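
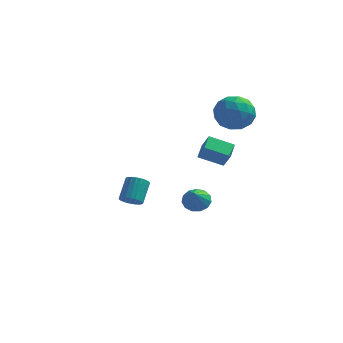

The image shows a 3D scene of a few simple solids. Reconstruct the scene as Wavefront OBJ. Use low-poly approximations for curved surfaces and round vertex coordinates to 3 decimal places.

v 2.047 -4.31 1.966
v 2.013 -3.44 2.32
v 3.214 -4.056 1.453
v 3.18 -3.186 1.806
v 2.46 -4.614 2.754
v 2.426 -3.744 3.107
v 3.627 -4.36 2.24
v 3.593 -3.49 2.594
v 1.109 -1.018 -2.621
v 1.835 -0.95 -2.661
v 1.251 -1.982 -1.659
v 1.709 -0.683 -2.375
v 1.392 -0.522 -2.167
v 0.986 -0.519 -2.103
v 0.619 -0.674 -2.204
v 0.407 -0.938 -2.438
v 0.418 -1.228 -2.73
v 0.649 -1.451 -2.987
v 1.025 -1.537 -3.128
v 1.428 -1.458 -3.109
v 1.73 -1.239 -2.935
v 2.544 1.526 3.519
v 3.43 0.995 3.101
v 1.51 0.825 2.219
v 2.396 0.294 1.801
v 1.972 -0.018 2.784
v 2.612 0.416 3.587
v 2.328 1.404 1.733
v 2.968 1.838 2.536
v 3.297 0.92 1.997
v 3.077 0.041 2.646
v 1.863 1.779 2.674
v 1.643 0.9 3.323
v 3.078 1.322 3.424
v 1.862 0.498 1.896
v 1.613 0.315 2.474
v 2.134 0.002 2.228
v 2.597 0.982 3.71
v 3.118 0.67 3.464
v 2.261 0.074 3.278
v 1.822 1.15 1.856
v 2.343 0.838 1.61
v 2.806 1.818 3.092
v 3.327 1.505 2.846
v 2.679 1.746 2.042
v 3.52 0.966 2.529
v 2.912 0.553 1.765
v 2.873 1.206 1.725
v 3.248 1.461 2.197
v 3.391 0.449 2.911
v 2.783 0.037 2.147
v 2.534 -0.146 2.724
v 2.91 0.109 3.197
v 3.313 0.405 2.262
v 2.157 1.783 3.173
v 1.549 1.371 2.409
v 2.03 1.711 2.123
v 2.406 1.966 2.596
v 2.028 1.267 3.555
v 1.42 0.854 2.791
v 1.692 0.359 3.123
v 2.067 0.614 3.595
v 1.627 1.415 3.058
v -2.668 0.385 -3.897
v -2.061 0.485 -4.034
v -2.005 1.475 -3.06
v -2.612 1.375 -2.923
v -2.182 0.652 -4.196
v -2.126 1.642 -3.222
v -2.387 0.772 -4.307
v -2.331 1.762 -3.333
v -2.64 0.826 -4.346
v -2.584 1.816 -3.372
v -2.898 0.803 -4.308
v -2.842 1.793 -3.334
v -3.117 0.708 -4.199
v -3.061 1.698 -3.225
v -3.257 0.557 -4.038
v -3.202 1.547 -3.064
v -3.296 0.376 -3.852
v -3.24 1.366 -2.878
v -3.227 0.197 -3.674
v -3.171 1.187 -2.7
v -3.06 0.051 -3.535
v -3.004 1.041 -2.561
v -2.826 -0.038 -3.458
v -2.77 0.952 -2.484
v -2.564 -0.054 -3.457
v -2.509 0.936 -2.483
v -2.321 0.006 -3.532
v -2.265 0.996 -2.558
v -2.137 0.132 -3.67
v -2.081 1.122 -2.696
v -2.045 0.302 -3.848
v -1.99 1.292 -2.874
f 2 4 1
f 5 2 1
f 1 4 3
f 3 5 1
f 2 8 4
f 6 2 5
f 6 8 2
f 4 8 3
f 7 5 3
f 3 8 7
f 7 6 5
f 8 6 7
f 10 9 12
f 10 12 11
f 12 9 13
f 12 13 11
f 13 9 14
f 13 14 11
f 14 9 15
f 14 15 11
f 15 9 16
f 15 16 11
f 16 9 17
f 16 17 11
f 17 9 18
f 17 18 11
f 18 9 19
f 18 19 11
f 19 9 20
f 19 20 11
f 20 9 21
f 20 21 11
f 21 9 10
f 21 10 11
f 22 59 38
f 59 33 62
f 38 62 27
f 59 62 38
f 22 38 34
f 38 27 39
f 34 39 23
f 38 39 34
f 22 34 43
f 34 23 44
f 43 44 29
f 34 44 43
f 22 43 55
f 43 29 58
f 55 58 32
f 43 58 55
f 22 55 59
f 55 32 63
f 59 63 33
f 55 63 59
f 23 39 50
f 39 27 53
f 50 53 31
f 39 53 50
f 27 62 40
f 62 33 61
f 40 61 26
f 62 61 40
f 33 63 60
f 63 32 56
f 60 56 24
f 63 56 60
f 32 58 57
f 58 29 45
f 57 45 28
f 58 45 57
f 29 44 49
f 44 23 46
f 49 46 30
f 44 46 49
f 25 51 37
f 51 31 52
f 37 52 26
f 51 52 37
f 25 37 35
f 37 26 36
f 35 36 24
f 37 36 35
f 25 35 42
f 35 24 41
f 42 41 28
f 35 41 42
f 25 42 47
f 42 28 48
f 47 48 30
f 42 48 47
f 25 47 51
f 47 30 54
f 51 54 31
f 47 54 51
f 26 52 40
f 52 31 53
f 40 53 27
f 52 53 40
f 24 36 60
f 36 26 61
f 60 61 33
f 36 61 60
f 28 41 57
f 41 24 56
f 57 56 32
f 41 56 57
f 30 48 49
f 48 28 45
f 49 45 29
f 48 45 49
f 31 54 50
f 54 30 46
f 50 46 23
f 54 46 50
f 65 64 68
f 65 68 66
f 66 68 69
f 66 69 67
f 68 64 70
f 68 70 69
f 69 70 71
f 69 71 67
f 70 64 72
f 70 72 71
f 71 72 73
f 71 73 67
f 72 64 74
f 72 74 73
f 73 74 75
f 73 75 67
f 74 64 76
f 74 76 75
f 75 76 77
f 75 77 67
f 76 64 78
f 76 78 77
f 77 78 79
f 77 79 67
f 78 64 80
f 78 80 79
f 79 80 81
f 79 81 67
f 80 64 82
f 80 82 81
f 81 82 83
f 81 83 67
f 82 64 84
f 82 84 83
f 83 84 85
f 83 85 67
f 84 64 86
f 84 86 85
f 85 86 87
f 85 87 67
f 86 64 88
f 86 88 87
f 87 88 89
f 87 89 67
f 88 64 90
f 88 90 89
f 89 90 91
f 89 91 67
f 90 64 92
f 90 92 91
f 91 92 93
f 91 93 67
f 92 64 94
f 92 94 93
f 93 94 95
f 93 95 67
f 94 64 65
f 94 65 95
f 95 65 66
f 95 66 67



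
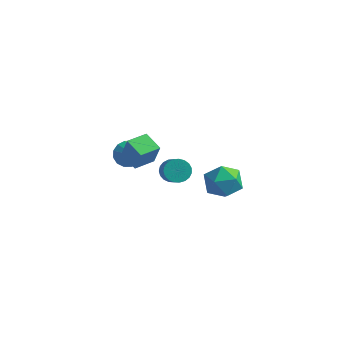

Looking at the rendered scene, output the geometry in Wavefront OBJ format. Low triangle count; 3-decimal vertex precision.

v -0.391 -1.844 -1.665
v -0.004 -1.21 -1.341
v 1.018 -2.543 0.048
v 0.631 -3.176 -0.275
v -0.283 -1.226 -1.152
v 0.74 -2.559 0.237
v -0.58 -1.349 -1.052
v 0.443 -2.682 0.338
v -0.844 -1.558 -1.057
v 0.178 -2.891 0.332
v -1.03 -1.816 -1.168
v -0.008 -3.149 0.222
v -1.106 -2.078 -1.364
v -0.084 -3.411 0.025
v -1.058 -2.301 -1.613
v -0.036 -3.634 -0.223
v -0.895 -2.444 -1.87
v 0.128 -3.777 -0.481
v -0.644 -2.483 -2.092
v 0.378 -3.816 -0.703
v -0.35 -2.412 -2.24
v 0.672 -3.745 -0.851
v -0.063 -2.242 -2.289
v 0.959 -3.575 -0.899
v 0.167 -2.004 -2.229
v 1.189 -3.337 -0.84
v 0.301 -1.738 -2.072
v 1.323 -3.071 -0.683
v 0.315 -1.49 -1.845
v 1.337 -2.823 -0.455
v 0.207 -1.303 -1.586
v 1.229 -2.636 -0.197
v 3.976 -2.169 0.349
v 4.532 -2.808 -0.558
v 2.388 -3.392 0.238
v 2.944 -4.031 -0.669
v 3.388 -4.083 0.489
v 4.369 -3.327 0.558
v 2.551 -2.873 -0.878
v 3.532 -2.117 -0.809
v 3.651 -3.244 -1.316
v 4.168 -3.991 -0.471
v 2.752 -2.209 0.151
v 3.269 -2.956 0.996
v -3.688 -2.01 -1.323
v -3.201 -2.157 0.162
v -3.131 -0.727 -1.379
v -2.644 -0.874 0.107
v -2.496 -2.546 -1.767
v -2.009 -2.693 -0.281
v -1.939 -1.263 -1.822
v -1.452 -1.41 -0.337
v -4.383 0.013 -3.021
v -3.767 0.761 -2.98
v -3.337 -0.893 -2.219
v -4.049 0.802 -2.567
v -4.42 0.631 -2.275
v -4.782 0.295 -2.183
v -5.036 -0.117 -2.316
v -5.116 -0.494 -2.637
v -4.999 -0.735 -3.062
v -4.718 -0.776 -3.476
v -4.347 -0.606 -3.767
v -3.985 -0.269 -3.859
v -3.731 0.142 -3.727
v -3.651 0.52 -3.405
f 2 1 5
f 2 5 3
f 3 5 6
f 3 6 4
f 5 1 7
f 5 7 6
f 6 7 8
f 6 8 4
f 7 1 9
f 7 9 8
f 8 9 10
f 8 10 4
f 9 1 11
f 9 11 10
f 10 11 12
f 10 12 4
f 11 1 13
f 11 13 12
f 12 13 14
f 12 14 4
f 13 1 15
f 13 15 14
f 14 15 16
f 14 16 4
f 15 1 17
f 15 17 16
f 16 17 18
f 16 18 4
f 17 1 19
f 17 19 18
f 18 19 20
f 18 20 4
f 19 1 21
f 19 21 20
f 20 21 22
f 20 22 4
f 21 1 23
f 21 23 22
f 22 23 24
f 22 24 4
f 23 1 25
f 23 25 24
f 24 25 26
f 24 26 4
f 25 1 27
f 25 27 26
f 26 27 28
f 26 28 4
f 27 1 29
f 27 29 28
f 28 29 30
f 28 30 4
f 29 1 31
f 29 31 30
f 30 31 32
f 30 32 4
f 31 1 2
f 31 2 32
f 32 2 3
f 32 3 4
f 33 44 38
f 33 38 34
f 33 34 40
f 33 40 43
f 33 43 44
f 34 38 42
f 38 44 37
f 44 43 35
f 43 40 39
f 40 34 41
f 36 42 37
f 36 37 35
f 36 35 39
f 36 39 41
f 36 41 42
f 37 42 38
f 35 37 44
f 39 35 43
f 41 39 40
f 42 41 34
f 46 48 45
f 49 46 45
f 45 48 47
f 47 49 45
f 46 52 48
f 50 46 49
f 50 52 46
f 48 52 47
f 51 49 47
f 47 52 51
f 51 50 49
f 52 50 51
f 54 53 56
f 54 56 55
f 56 53 57
f 56 57 55
f 57 53 58
f 57 58 55
f 58 53 59
f 58 59 55
f 59 53 60
f 59 60 55
f 60 53 61
f 60 61 55
f 61 53 62
f 61 62 55
f 62 53 63
f 62 63 55
f 63 53 64
f 63 64 55
f 64 53 65
f 64 65 55
f 65 53 66
f 65 66 55
f 66 53 54
f 66 54 55



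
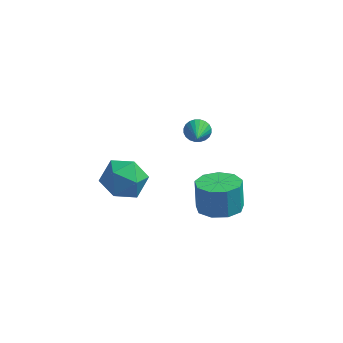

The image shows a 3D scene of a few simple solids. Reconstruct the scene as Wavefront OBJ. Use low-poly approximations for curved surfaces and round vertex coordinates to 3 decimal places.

v -3.021 -0.702 1.873
v -2.099 -0.175 1.273
v -2.461 -2.465 1.187
v -1.539 -1.938 0.587
v -1.525 -1.987 1.806
v -1.872 -0.897 2.23
v -2.688 -1.743 0.23
v -3.035 -0.653 0.654
v -1.893 -0.819 0.258
v -1.174 -0.969 1.232
v -3.386 -1.671 1.228
v -2.667 -1.821 2.202
v 0.477 2.382 1.689
v 0.991 2.639 2.033
v 0.663 1.258 2.251
v 0.792 2.687 2.195
v 0.545 2.689 2.281
v 0.287 2.644 2.276
v 0.059 2.559 2.182
v -0.106 2.447 2.013
v -0.182 2.325 1.794
v -0.158 2.212 1.56
v -0.037 2.124 1.345
v 0.162 2.076 1.183
v 0.409 2.075 1.097
v 0.666 2.12 1.102
v 0.895 2.205 1.196
v 1.06 2.317 1.365
v 1.136 2.438 1.584
v 1.112 2.552 1.818
v 2.638 -3.953 3.038
v 3.643 -3.588 3.027
v 3.488 -3.121 4.391
v 2.482 -3.487 4.402
v 3.184 -3.066 2.797
v 3.029 -2.599 4.161
v 2.47 -2.96 2.679
v 2.315 -2.493 4.043
v 1.834 -3.318 2.729
v 1.679 -2.851 4.093
v 1.574 -3.974 2.924
v 1.419 -3.507 4.288
v 1.812 -4.62 3.172
v 1.656 -4.154 4.536
v 2.436 -4.954 3.358
v 2.281 -4.488 4.722
v 3.155 -4.82 3.393
v 2.999 -4.353 4.757
v 3.631 -4.28 3.263
v 3.476 -3.814 4.627
f 1 12 6
f 1 6 2
f 1 2 8
f 1 8 11
f 1 11 12
f 2 6 10
f 6 12 5
f 12 11 3
f 11 8 7
f 8 2 9
f 4 10 5
f 4 5 3
f 4 3 7
f 4 7 9
f 4 9 10
f 5 10 6
f 3 5 12
f 7 3 11
f 9 7 8
f 10 9 2
f 14 13 16
f 14 16 15
f 16 13 17
f 16 17 15
f 17 13 18
f 17 18 15
f 18 13 19
f 18 19 15
f 19 13 20
f 19 20 15
f 20 13 21
f 20 21 15
f 21 13 22
f 21 22 15
f 22 13 23
f 22 23 15
f 23 13 24
f 23 24 15
f 24 13 25
f 24 25 15
f 25 13 26
f 25 26 15
f 26 13 27
f 26 27 15
f 27 13 28
f 27 28 15
f 28 13 29
f 28 29 15
f 29 13 30
f 29 30 15
f 30 13 14
f 30 14 15
f 32 31 35
f 32 35 33
f 33 35 36
f 33 36 34
f 35 31 37
f 35 37 36
f 36 37 38
f 36 38 34
f 37 31 39
f 37 39 38
f 38 39 40
f 38 40 34
f 39 31 41
f 39 41 40
f 40 41 42
f 40 42 34
f 41 31 43
f 41 43 42
f 42 43 44
f 42 44 34
f 43 31 45
f 43 45 44
f 44 45 46
f 44 46 34
f 45 31 47
f 45 47 46
f 46 47 48
f 46 48 34
f 47 31 49
f 47 49 48
f 48 49 50
f 48 50 34
f 49 31 32
f 49 32 50
f 50 32 33
f 50 33 34



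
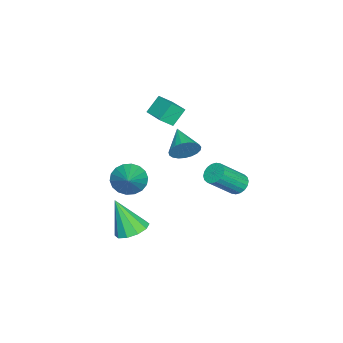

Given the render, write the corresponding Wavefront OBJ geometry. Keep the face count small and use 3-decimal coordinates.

v -3.169 -2.904 -4.433
v -2.634 -2.878 -5.253
v -1.651 -2.436 -3.427
v -2.781 -2.469 -5.221
v -3.005 -2.146 -5.032
v -3.262 -1.973 -4.725
v -3.5 -1.984 -4.36
v -3.673 -2.178 -4.009
v -3.746 -2.515 -3.742
v -3.705 -2.929 -3.612
v -3.557 -3.338 -3.645
v -3.333 -3.661 -3.834
v -3.076 -3.834 -4.141
v -2.838 -3.823 -4.506
v -2.665 -3.629 -4.857
v -2.592 -3.292 -5.123
v 1.125 -1.319 -4.862
v 1.914 -1.763 -5.027
v 1.015 -2.221 -2.958
v 2.041 -1.265 -4.783
v 1.817 -0.787 -4.57
v 1.33 -0.513 -4.468
v 0.764 -0.546 -4.517
v 0.337 -0.874 -4.697
v 0.21 -1.372 -4.941
v 0.434 -1.85 -5.154
v 0.921 -2.124 -5.256
v 1.486 -2.091 -5.207
v 1.529 1.479 1.763
v 1.989 1.141 2.309
v 0.291 0.721 2.337
v 1.892 1.415 2.461
v 1.732 1.7 2.493
v 1.537 1.947 2.399
v 1.341 2.113 2.194
v 1.177 2.169 1.915
v 1.073 2.106 1.61
v 1.049 1.934 1.331
v 1.107 1.684 1.127
v 1.239 1.398 1.032
v 1.42 1.126 1.064
v 1.62 0.915 1.217
v 1.804 0.801 1.464
v 1.941 0.805 1.763
v 2.006 0.925 2.062
v -4.123 -0.885 1.191
v -3.676 -1.447 1.798
v -3.175 0.084 1.391
v -2.729 -0.478 1.998
v -3.491 -1.322 0.322
v -3.045 -1.884 0.929
v -2.544 -0.353 0.522
v -2.097 -0.915 1.129
v 0.563 3.824 -0.795
v 1.093 4.092 -1.006
v 2.067 3.163 0.263
v 1.537 2.896 0.475
v 1.007 4.271 -0.809
v 1.981 3.342 0.461
v 0.833 4.362 -0.608
v 1.807 3.434 0.661
v 0.605 4.347 -0.445
v 1.58 3.418 0.824
v 0.37 4.228 -0.351
v 1.344 3.299 0.918
v 0.172 4.029 -0.345
v 1.146 3.1 0.924
v 0.052 3.79 -0.428
v 1.026 2.861 0.841
v 0.033 3.557 -0.583
v 1.007 2.628 0.686
v 0.119 3.378 -0.781
v 1.093 2.449 0.489
v 0.293 3.286 -0.981
v 1.267 2.358 0.288
v 0.52 3.302 -1.144
v 1.495 2.373 0.125
v 0.756 3.421 -1.238
v 1.73 2.492 0.031
v 0.954 3.62 -1.244
v 1.928 2.691 0.025
v 1.074 3.859 -1.161
v 2.048 2.93 0.108
f 2 1 4
f 2 4 3
f 4 1 5
f 4 5 3
f 5 1 6
f 5 6 3
f 6 1 7
f 6 7 3
f 7 1 8
f 7 8 3
f 8 1 9
f 8 9 3
f 9 1 10
f 9 10 3
f 10 1 11
f 10 11 3
f 11 1 12
f 11 12 3
f 12 1 13
f 12 13 3
f 13 1 14
f 13 14 3
f 14 1 15
f 14 15 3
f 15 1 16
f 15 16 3
f 16 1 2
f 16 2 3
f 18 17 20
f 18 20 19
f 20 17 21
f 20 21 19
f 21 17 22
f 21 22 19
f 22 17 23
f 22 23 19
f 23 17 24
f 23 24 19
f 24 17 25
f 24 25 19
f 25 17 26
f 25 26 19
f 26 17 27
f 26 27 19
f 27 17 28
f 27 28 19
f 28 17 18
f 28 18 19
f 30 29 32
f 30 32 31
f 32 29 33
f 32 33 31
f 33 29 34
f 33 34 31
f 34 29 35
f 34 35 31
f 35 29 36
f 35 36 31
f 36 29 37
f 36 37 31
f 37 29 38
f 37 38 31
f 38 29 39
f 38 39 31
f 39 29 40
f 39 40 31
f 40 29 41
f 40 41 31
f 41 29 42
f 41 42 31
f 42 29 43
f 42 43 31
f 43 29 44
f 43 44 31
f 44 29 45
f 44 45 31
f 45 29 30
f 45 30 31
f 47 49 46
f 50 47 46
f 46 49 48
f 48 50 46
f 47 53 49
f 51 47 50
f 51 53 47
f 49 53 48
f 52 50 48
f 48 53 52
f 52 51 50
f 53 51 52
f 55 54 58
f 55 58 56
f 56 58 59
f 56 59 57
f 58 54 60
f 58 60 59
f 59 60 61
f 59 61 57
f 60 54 62
f 60 62 61
f 61 62 63
f 61 63 57
f 62 54 64
f 62 64 63
f 63 64 65
f 63 65 57
f 64 54 66
f 64 66 65
f 65 66 67
f 65 67 57
f 66 54 68
f 66 68 67
f 67 68 69
f 67 69 57
f 68 54 70
f 68 70 69
f 69 70 71
f 69 71 57
f 70 54 72
f 70 72 71
f 71 72 73
f 71 73 57
f 72 54 74
f 72 74 73
f 73 74 75
f 73 75 57
f 74 54 76
f 74 76 75
f 75 76 77
f 75 77 57
f 76 54 78
f 76 78 77
f 77 78 79
f 77 79 57
f 78 54 80
f 78 80 79
f 79 80 81
f 79 81 57
f 80 54 82
f 80 82 81
f 81 82 83
f 81 83 57
f 82 54 55
f 82 55 83
f 83 55 56
f 83 56 57



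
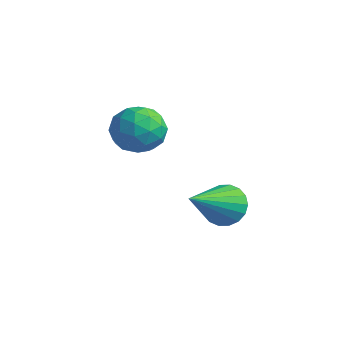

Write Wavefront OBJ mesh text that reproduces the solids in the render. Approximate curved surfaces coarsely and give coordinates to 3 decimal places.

v 1.725 0.35 1.749
v 2.468 0.477 1.685
v 1.952 -0.797 2.115
v 2.695 -0.67 2.051
v 2.298 -0.325 2.595
v 2.158 0.383 2.369
v 2.262 -0.703 1.431
v 2.122 0.005 1.205
v 2.8 -0.174 1.488
v 2.823 0.059 2.208
v 1.597 -0.379 1.592
v 1.62 -0.146 2.312
v 2.076 0.514 1.685
v 2.344 -0.834 2.115
v 2.11 -0.632 2.435
v 2.547 -0.557 2.397
v 1.894 0.459 2.087
v 2.331 0.534 2.05
v 2.231 0.062 2.585
v 2.089 -0.854 1.75
v 2.526 -0.779 1.713
v 1.873 0.237 1.403
v 2.31 0.312 1.365
v 2.189 -0.382 1.215
v 2.709 0.206 1.532
v 2.842 -0.468 1.746
v 2.588 -0.488 1.382
v 2.505 -0.071 1.249
v 2.722 0.343 1.955
v 2.855 -0.331 2.169
v 2.622 -0.128 2.49
v 2.539 0.288 2.357
v 2.917 -0.039 1.839
v 1.565 0.011 1.631
v 1.698 -0.663 1.845
v 1.881 -0.608 1.443
v 1.798 -0.192 1.31
v 1.578 0.148 2.054
v 1.711 -0.526 2.268
v 1.915 -0.249 2.551
v 1.832 0.168 2.418
v 1.503 -0.281 1.961
v 3.394 1.607 -0.957
v 3.963 1.868 -0.779
v 3.766 0.093 0.077
v 3.782 1.963 -0.574
v 3.524 1.987 -0.446
v 3.24 1.937 -0.418
v 2.987 1.821 -0.497
v 2.815 1.662 -0.667
v 2.757 1.493 -0.895
v 2.826 1.346 -1.134
v 3.007 1.251 -1.339
v 3.265 1.227 -1.468
v 3.549 1.277 -1.495
v 3.802 1.393 -1.416
v 3.974 1.552 -1.246
v 4.031 1.721 -1.018
f 1 38 17
f 38 12 41
f 17 41 6
f 38 41 17
f 1 17 13
f 17 6 18
f 13 18 2
f 17 18 13
f 1 13 22
f 13 2 23
f 22 23 8
f 13 23 22
f 1 22 34
f 22 8 37
f 34 37 11
f 22 37 34
f 1 34 38
f 34 11 42
f 38 42 12
f 34 42 38
f 2 18 29
f 18 6 32
f 29 32 10
f 18 32 29
f 6 41 19
f 41 12 40
f 19 40 5
f 41 40 19
f 12 42 39
f 42 11 35
f 39 35 3
f 42 35 39
f 11 37 36
f 37 8 24
f 36 24 7
f 37 24 36
f 8 23 28
f 23 2 25
f 28 25 9
f 23 25 28
f 4 30 16
f 30 10 31
f 16 31 5
f 30 31 16
f 4 16 14
f 16 5 15
f 14 15 3
f 16 15 14
f 4 14 21
f 14 3 20
f 21 20 7
f 14 20 21
f 4 21 26
f 21 7 27
f 26 27 9
f 21 27 26
f 4 26 30
f 26 9 33
f 30 33 10
f 26 33 30
f 5 31 19
f 31 10 32
f 19 32 6
f 31 32 19
f 3 15 39
f 15 5 40
f 39 40 12
f 15 40 39
f 7 20 36
f 20 3 35
f 36 35 11
f 20 35 36
f 9 27 28
f 27 7 24
f 28 24 8
f 27 24 28
f 10 33 29
f 33 9 25
f 29 25 2
f 33 25 29
f 44 43 46
f 44 46 45
f 46 43 47
f 46 47 45
f 47 43 48
f 47 48 45
f 48 43 49
f 48 49 45
f 49 43 50
f 49 50 45
f 50 43 51
f 50 51 45
f 51 43 52
f 51 52 45
f 52 43 53
f 52 53 45
f 53 43 54
f 53 54 45
f 54 43 55
f 54 55 45
f 55 43 56
f 55 56 45
f 56 43 57
f 56 57 45
f 57 43 58
f 57 58 45
f 58 43 44
f 58 44 45



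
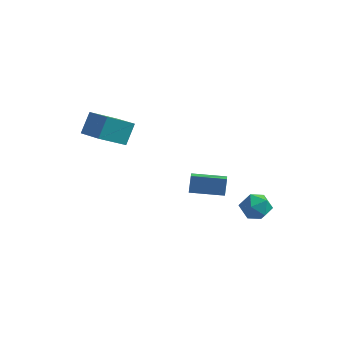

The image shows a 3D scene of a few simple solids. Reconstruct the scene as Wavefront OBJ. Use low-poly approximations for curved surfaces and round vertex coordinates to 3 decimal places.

v -3.824 -3.177 2.714
v -4.738 -4.425 3.614
v -3.733 -2.381 3.911
v -4.648 -3.629 4.81
v -2.332 -3.971 3.13
v -3.247 -5.219 4.029
v -2.242 -3.175 4.326
v -3.156 -4.423 5.226
v 2.602 0.082 -2.956
v 3.153 0.861 -2.745
v 3.327 -0.741 -1.815
v 3.878 0.038 -1.604
v 2.92 0.049 -1.407
v 2.472 0.557 -2.112
v 4.008 -0.437 -2.448
v 3.56 0.071 -3.153
v 4.022 0.54 -2.431
v 3.35 0.841 -1.787
v 3.13 -0.721 -2.773
v 2.458 -0.42 -2.129
v -0.044 -1.314 -1.347
v -0.109 -0.942 -0.303
v -0.37 -0.612 -1.617
v -0.434 -0.24 -0.574
v 1.714 -0.56 -1.506
v 1.65 -0.188 -0.463
v 1.389 0.142 -1.777
v 1.324 0.514 -0.733
f 2 4 1
f 5 2 1
f 1 4 3
f 3 5 1
f 2 8 4
f 6 2 5
f 6 8 2
f 4 8 3
f 7 5 3
f 3 8 7
f 7 6 5
f 8 6 7
f 9 20 14
f 9 14 10
f 9 10 16
f 9 16 19
f 9 19 20
f 10 14 18
f 14 20 13
f 20 19 11
f 19 16 15
f 16 10 17
f 12 18 13
f 12 13 11
f 12 11 15
f 12 15 17
f 12 17 18
f 13 18 14
f 11 13 20
f 15 11 19
f 17 15 16
f 18 17 10
f 22 24 21
f 25 22 21
f 21 24 23
f 23 25 21
f 22 28 24
f 26 22 25
f 26 28 22
f 24 28 23
f 27 25 23
f 23 28 27
f 27 26 25
f 28 26 27



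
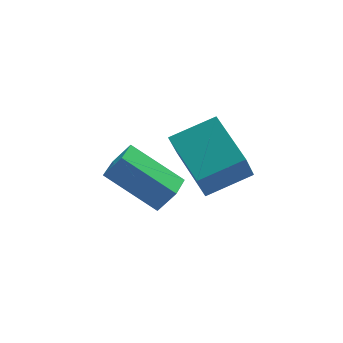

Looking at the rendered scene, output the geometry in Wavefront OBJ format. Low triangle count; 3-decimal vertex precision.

v 3.081 -0.28 -2.273
v 2.655 -0.624 -1.138
v 2.955 1.681 -1.726
v 2.529 1.338 -0.591
v 4.631 -0.338 -1.709
v 4.205 -0.681 -0.574
v 4.505 1.624 -1.162
v 4.079 1.28 -0.027
v -0.308 -0.756 0.223
v 0.195 -0.948 0.994
v 0.254 0.001 0.045
v 0.757 -0.191 0.815
v 0.903 -1.909 -0.855
v 1.406 -2.101 -0.085
v 1.465 -1.152 -1.034
v 1.968 -1.344 -0.263
f 2 4 1
f 5 2 1
f 1 4 3
f 3 5 1
f 2 8 4
f 6 2 5
f 6 8 2
f 4 8 3
f 7 5 3
f 3 8 7
f 7 6 5
f 8 6 7
f 10 12 9
f 13 10 9
f 9 12 11
f 11 13 9
f 10 16 12
f 14 10 13
f 14 16 10
f 12 16 11
f 15 13 11
f 11 16 15
f 15 14 13
f 16 14 15



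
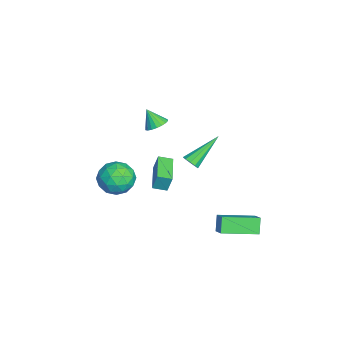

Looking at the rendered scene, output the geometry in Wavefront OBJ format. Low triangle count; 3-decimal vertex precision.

v -2.149 -2.299 -2.709
v -1.105 -2.574 -3.025
v -2.775 -3.846 -3.435
v -1.731 -4.121 -3.751
v -2.005 -4.113 -2.66
v -1.618 -3.157 -2.211
v -2.262 -3.263 -4.249
v -1.875 -2.307 -3.8
v -1.175 -3.169 -3.977
v -1.016 -3.695 -2.995
v -2.864 -2.725 -3.465
v -2.705 -3.251 -2.483
v -1.572 -2.301 -2.803
v -2.308 -4.119 -3.657
v -2.469 -4.115 -3.016
v -1.855 -4.276 -3.202
v -1.873 -2.644 -2.325
v -1.259 -2.805 -2.511
v -1.789 -3.71 -2.296
v -2.621 -3.615 -3.949
v -2.007 -3.776 -4.135
v -2.025 -2.144 -3.258
v -1.411 -2.305 -3.444
v -2.091 -2.71 -4.164
v -0.999 -2.812 -3.548
v -1.368 -3.721 -3.976
v -1.68 -3.217 -4.268
v -1.452 -2.655 -4.004
v -0.906 -3.121 -2.971
v -1.274 -4.03 -3.398
v -1.435 -4.026 -2.757
v -1.207 -3.464 -2.493
v -0.947 -3.471 -3.531
v -2.606 -2.39 -3.062
v -2.974 -3.299 -3.489
v -2.673 -2.956 -3.967
v -2.445 -2.394 -3.703
v -2.512 -2.699 -2.484
v -2.881 -3.608 -2.912
v -2.428 -3.765 -2.456
v -2.2 -3.203 -2.192
v -2.933 -2.949 -2.929
v 0.294 0.747 -0.04
v 0.469 0.503 0.397
v -0.814 2.173 1.2
v 0.684 0.738 0.32
v 0.75 0.976 0.105
v 0.642 1.127 -0.165
v 0.401 1.132 -0.387
v 0.119 0.991 -0.476
v -0.096 0.756 -0.399
v -0.162 0.518 -0.184
v -0.054 0.367 0.086
v 0.187 0.362 0.308
v -2.592 -1.262 -2.886
v -2.503 -0.988 -1.865
v -2.61 -0.47 -3.096
v -2.521 -0.196 -2.076
v -0.779 -1.264 -3.044
v -0.69 -0.99 -2.024
v -0.797 -0.472 -3.255
v -0.708 -0.198 -2.234
v 0.461 -0.97 3.074
v 1.064 -1.19 3.173
v 0.119 -1.49 4.006
v 1.064 -0.937 3.314
v 0.944 -0.691 3.407
v 0.728 -0.5 3.435
v 0.46 -0.402 3.391
v 0.191 -0.417 3.284
v -0.024 -0.541 3.136
v -0.143 -0.75 2.976
v -0.143 -1.003 2.835
v -0.023 -1.249 2.741
v 0.193 -1.44 2.714
v 0.461 -1.538 2.758
v 0.73 -1.523 2.864
v 0.945 -1.399 3.012
v 2.89 2.111 -1.998
v 3.626 2.363 -1.507
v 2.493 4.051 -2.399
v 3.229 4.303 -1.908
v 3.451 2.057 -2.812
v 4.187 2.309 -2.321
v 3.054 3.997 -3.213
v 3.79 4.249 -2.722
f 1 38 17
f 38 12 41
f 17 41 6
f 38 41 17
f 1 17 13
f 17 6 18
f 13 18 2
f 17 18 13
f 1 13 22
f 13 2 23
f 22 23 8
f 13 23 22
f 1 22 34
f 22 8 37
f 34 37 11
f 22 37 34
f 1 34 38
f 34 11 42
f 38 42 12
f 34 42 38
f 2 18 29
f 18 6 32
f 29 32 10
f 18 32 29
f 6 41 19
f 41 12 40
f 19 40 5
f 41 40 19
f 12 42 39
f 42 11 35
f 39 35 3
f 42 35 39
f 11 37 36
f 37 8 24
f 36 24 7
f 37 24 36
f 8 23 28
f 23 2 25
f 28 25 9
f 23 25 28
f 4 30 16
f 30 10 31
f 16 31 5
f 30 31 16
f 4 16 14
f 16 5 15
f 14 15 3
f 16 15 14
f 4 14 21
f 14 3 20
f 21 20 7
f 14 20 21
f 4 21 26
f 21 7 27
f 26 27 9
f 21 27 26
f 4 26 30
f 26 9 33
f 30 33 10
f 26 33 30
f 5 31 19
f 31 10 32
f 19 32 6
f 31 32 19
f 3 15 39
f 15 5 40
f 39 40 12
f 15 40 39
f 7 20 36
f 20 3 35
f 36 35 11
f 20 35 36
f 9 27 28
f 27 7 24
f 28 24 8
f 27 24 28
f 10 33 29
f 33 9 25
f 29 25 2
f 33 25 29
f 44 43 46
f 44 46 45
f 46 43 47
f 46 47 45
f 47 43 48
f 47 48 45
f 48 43 49
f 48 49 45
f 49 43 50
f 49 50 45
f 50 43 51
f 50 51 45
f 51 43 52
f 51 52 45
f 52 43 53
f 52 53 45
f 53 43 54
f 53 54 45
f 54 43 44
f 54 44 45
f 56 58 55
f 59 56 55
f 55 58 57
f 57 59 55
f 56 62 58
f 60 56 59
f 60 62 56
f 58 62 57
f 61 59 57
f 57 62 61
f 61 60 59
f 62 60 61
f 64 63 66
f 64 66 65
f 66 63 67
f 66 67 65
f 67 63 68
f 67 68 65
f 68 63 69
f 68 69 65
f 69 63 70
f 69 70 65
f 70 63 71
f 70 71 65
f 71 63 72
f 71 72 65
f 72 63 73
f 72 73 65
f 73 63 74
f 73 74 65
f 74 63 75
f 74 75 65
f 75 63 76
f 75 76 65
f 76 63 77
f 76 77 65
f 77 63 78
f 77 78 65
f 78 63 64
f 78 64 65
f 80 82 79
f 83 80 79
f 79 82 81
f 81 83 79
f 80 86 82
f 84 80 83
f 84 86 80
f 82 86 81
f 85 83 81
f 81 86 85
f 85 84 83
f 86 84 85



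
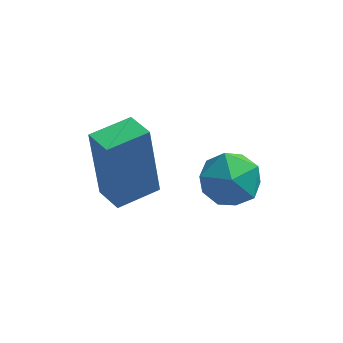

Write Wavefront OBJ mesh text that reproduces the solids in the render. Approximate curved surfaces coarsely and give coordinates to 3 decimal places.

v 0.544 1.426 2.836
v 0.296 1.631 4.911
v 0.035 2.082 2.71
v -0.212 2.287 4.785
v 1.472 2.153 2.875
v 1.225 2.358 4.95
v 0.964 2.809 2.749
v 0.716 3.014 4.824
v 2.406 3.317 1.571
v 3.012 3.982 1.48
v 3.148 2.798 2.72
v 3.754 3.463 2.629
v 2.913 3.652 2.902
v 2.454 3.973 2.192
v 3.706 2.807 2.008
v 3.247 3.128 1.298
v 3.815 3.667 1.75
v 3.325 4.189 2.302
v 2.835 2.591 1.898
v 2.345 3.113 2.45
f 2 4 1
f 5 2 1
f 1 4 3
f 3 5 1
f 2 8 4
f 6 2 5
f 6 8 2
f 4 8 3
f 7 5 3
f 3 8 7
f 7 6 5
f 8 6 7
f 9 20 14
f 9 14 10
f 9 10 16
f 9 16 19
f 9 19 20
f 10 14 18
f 14 20 13
f 20 19 11
f 19 16 15
f 16 10 17
f 12 18 13
f 12 13 11
f 12 11 15
f 12 15 17
f 12 17 18
f 13 18 14
f 11 13 20
f 15 11 19
f 17 15 16
f 18 17 10



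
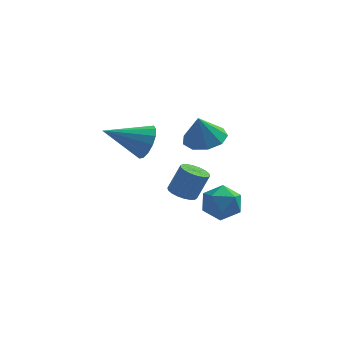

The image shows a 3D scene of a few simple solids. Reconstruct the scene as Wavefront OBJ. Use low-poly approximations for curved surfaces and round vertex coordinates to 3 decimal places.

v -1.369 -2.625 2.685
v -0.915 -3.132 3.349
v -3.211 -3.135 3.555
v -0.952 -2.679 3.537
v -1.1 -2.212 3.497
v -1.32 -1.855 3.24
v -1.553 -1.705 2.834
v -1.737 -1.801 2.388
v -1.822 -2.118 2.022
v -1.786 -2.571 1.833
v -1.638 -3.038 1.873
v -1.418 -3.395 2.131
v -1.184 -3.545 2.537
v -1.001 -3.449 2.982
v 1.552 1.723 -2.883
v 2.494 1.245 -2.696
v 0.826 0.175 -3.184
v 1.768 -0.303 -2.997
v 1.233 0.163 -2.192
v 1.682 1.12 -2.006
v 1.638 0.3 -3.874
v 2.087 1.257 -3.688
v 2.547 0.365 -3.308
v 2.296 0.281 -2.268
v 1.024 1.139 -3.612
v 0.773 1.055 -2.572
v -0.28 1.919 -3.131
v 0.346 2.192 -3.441
v 0.926 2.454 -2.039
v 0.3 2.181 -1.729
v 0.154 2.462 -3.412
v 0.733 2.725 -2.01
v -0.125 2.626 -3.328
v 0.455 2.888 -1.925
v -0.434 2.649 -3.204
v 0.145 2.912 -1.802
v -0.713 2.527 -3.066
v -0.133 2.79 -1.664
v -0.906 2.285 -2.941
v -0.326 2.548 -1.539
v -0.975 1.971 -2.854
v -0.395 2.234 -1.451
v -0.906 1.646 -2.821
v -0.326 1.908 -1.419
v -0.713 1.375 -2.85
v -0.134 1.638 -1.448
v -0.435 1.212 -2.935
v 0.145 1.474 -1.532
v -0.125 1.188 -3.058
v 0.454 1.451 -1.656
v 0.153 1.31 -3.196
v 0.733 1.573 -1.794
v 0.346 1.552 -3.321
v 0.926 1.815 -1.919
v 0.415 1.866 -3.409
v 0.995 2.129 -2.006
v 1.027 -1.1 2.266
v 1.832 -1.742 2.277
v 0.753 -1.42 3.654
v 2.037 -1.096 2.467
v 1.77 -0.451 2.563
v 1.155 -0.11 2.521
v 0.48 -0.232 2.359
v 0.061 -0.76 2.154
v 0.094 -1.447 2.002
v 0.563 -1.971 1.973
v 1.25 -2.088 2.082
f 2 1 4
f 2 4 3
f 4 1 5
f 4 5 3
f 5 1 6
f 5 6 3
f 6 1 7
f 6 7 3
f 7 1 8
f 7 8 3
f 8 1 9
f 8 9 3
f 9 1 10
f 9 10 3
f 10 1 11
f 10 11 3
f 11 1 12
f 11 12 3
f 12 1 13
f 12 13 3
f 13 1 14
f 13 14 3
f 14 1 2
f 14 2 3
f 15 26 20
f 15 20 16
f 15 16 22
f 15 22 25
f 15 25 26
f 16 20 24
f 20 26 19
f 26 25 17
f 25 22 21
f 22 16 23
f 18 24 19
f 18 19 17
f 18 17 21
f 18 21 23
f 18 23 24
f 19 24 20
f 17 19 26
f 21 17 25
f 23 21 22
f 24 23 16
f 28 27 31
f 28 31 29
f 29 31 32
f 29 32 30
f 31 27 33
f 31 33 32
f 32 33 34
f 32 34 30
f 33 27 35
f 33 35 34
f 34 35 36
f 34 36 30
f 35 27 37
f 35 37 36
f 36 37 38
f 36 38 30
f 37 27 39
f 37 39 38
f 38 39 40
f 38 40 30
f 39 27 41
f 39 41 40
f 40 41 42
f 40 42 30
f 41 27 43
f 41 43 42
f 42 43 44
f 42 44 30
f 43 27 45
f 43 45 44
f 44 45 46
f 44 46 30
f 45 27 47
f 45 47 46
f 46 47 48
f 46 48 30
f 47 27 49
f 47 49 48
f 48 49 50
f 48 50 30
f 49 27 51
f 49 51 50
f 50 51 52
f 50 52 30
f 51 27 53
f 51 53 52
f 52 53 54
f 52 54 30
f 53 27 55
f 53 55 54
f 54 55 56
f 54 56 30
f 55 27 28
f 55 28 56
f 56 28 29
f 56 29 30
f 58 57 60
f 58 60 59
f 60 57 61
f 60 61 59
f 61 57 62
f 61 62 59
f 62 57 63
f 62 63 59
f 63 57 64
f 63 64 59
f 64 57 65
f 64 65 59
f 65 57 66
f 65 66 59
f 66 57 67
f 66 67 59
f 67 57 58
f 67 58 59



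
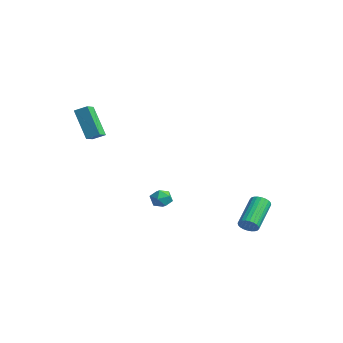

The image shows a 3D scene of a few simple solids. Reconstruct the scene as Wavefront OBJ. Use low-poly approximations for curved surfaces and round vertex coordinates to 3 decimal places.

v -2.288 -3.911 2.944
v -1.764 -4.534 3.221
v -1.82 -3.363 3.292
v -1.296 -3.986 3.569
v -1.184 -3.754 1.211
v -0.66 -4.377 1.488
v -0.716 -3.206 1.559
v -0.192 -3.829 1.836
v 4.439 2.468 -4.379
v 4.827 2.887 -4.53
v 3.768 4.27 -3.412
v 3.381 3.852 -3.261
v 4.672 2.905 -4.7
v 3.613 4.289 -3.582
v 4.482 2.857 -4.82
v 3.423 4.241 -3.702
v 4.285 2.75 -4.874
v 3.227 4.134 -3.756
v 4.112 2.6 -4.852
v 3.054 3.984 -3.734
v 3.989 2.43 -4.758
v 2.93 3.814 -3.64
v 3.934 2.266 -4.607
v 2.875 3.649 -3.489
v 3.956 2.132 -4.42
v 2.898 3.516 -3.302
v 4.052 2.05 -4.228
v 2.993 3.433 -3.11
v 4.207 2.031 -4.058
v 3.148 3.415 -2.94
v 4.397 2.079 -3.938
v 3.338 3.463 -2.82
v 4.593 2.186 -3.884
v 3.535 3.57 -2.766
v 4.766 2.336 -3.906
v 3.708 3.72 -2.788
v 4.89 2.506 -4
v 3.831 3.89 -2.882
v 4.945 2.671 -4.151
v 3.886 4.054 -3.033
v 4.922 2.804 -4.338
v 3.864 4.188 -3.22
v 1.336 -0.805 -2.779
v 1.999 -0.691 -2.801
v 1.521 -1.809 -2.399
v 2.184 -1.695 -2.421
v 1.802 -1.37 -1.973
v 1.687 -0.75 -2.208
v 1.833 -1.75 -2.992
v 1.718 -1.13 -3.227
v 2.306 -1.276 -2.933
v 2.287 -1.04 -2.303
v 1.233 -1.46 -2.897
v 1.214 -1.224 -2.267
f 2 4 1
f 5 2 1
f 1 4 3
f 3 5 1
f 2 8 4
f 6 2 5
f 6 8 2
f 4 8 3
f 7 5 3
f 3 8 7
f 7 6 5
f 8 6 7
f 10 9 13
f 10 13 11
f 11 13 14
f 11 14 12
f 13 9 15
f 13 15 14
f 14 15 16
f 14 16 12
f 15 9 17
f 15 17 16
f 16 17 18
f 16 18 12
f 17 9 19
f 17 19 18
f 18 19 20
f 18 20 12
f 19 9 21
f 19 21 20
f 20 21 22
f 20 22 12
f 21 9 23
f 21 23 22
f 22 23 24
f 22 24 12
f 23 9 25
f 23 25 24
f 24 25 26
f 24 26 12
f 25 9 27
f 25 27 26
f 26 27 28
f 26 28 12
f 27 9 29
f 27 29 28
f 28 29 30
f 28 30 12
f 29 9 31
f 29 31 30
f 30 31 32
f 30 32 12
f 31 9 33
f 31 33 32
f 32 33 34
f 32 34 12
f 33 9 35
f 33 35 34
f 34 35 36
f 34 36 12
f 35 9 37
f 35 37 36
f 36 37 38
f 36 38 12
f 37 9 39
f 37 39 38
f 38 39 40
f 38 40 12
f 39 9 41
f 39 41 40
f 40 41 42
f 40 42 12
f 41 9 10
f 41 10 42
f 42 10 11
f 42 11 12
f 43 54 48
f 43 48 44
f 43 44 50
f 43 50 53
f 43 53 54
f 44 48 52
f 48 54 47
f 54 53 45
f 53 50 49
f 50 44 51
f 46 52 47
f 46 47 45
f 46 45 49
f 46 49 51
f 46 51 52
f 47 52 48
f 45 47 54
f 49 45 53
f 51 49 50
f 52 51 44



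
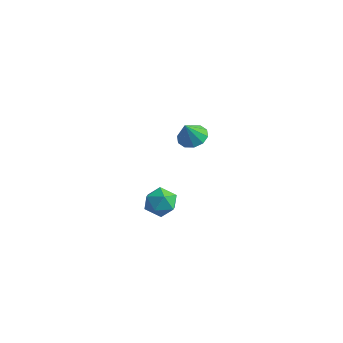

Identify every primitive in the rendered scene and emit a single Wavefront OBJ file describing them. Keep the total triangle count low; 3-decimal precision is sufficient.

v 0.41 2.357 3.259
v 0.888 1.868 3.033
v 0.37 1.863 4.241
v 1.113 2.208 3.213
v 1.069 2.604 3.41
v 0.774 2.906 3.55
v 0.339 2.998 3.578
v -0.068 2.845 3.485
v -0.293 2.506 3.305
v -0.249 2.109 3.108
v 0.047 1.807 2.968
v 0.481 1.715 2.94
v -2.034 3.525 -2.572
v -1.279 3.341 -2.174
v -2.201 2.159 -2.886
v -1.446 1.975 -2.488
v -2.137 2.23 -2.019
v -2.033 3.074 -1.825
v -1.447 2.426 -3.235
v -1.343 3.27 -3.041
v -0.916 2.662 -2.584
v -1.343 2.541 -1.832
v -2.137 2.959 -3.228
v -2.564 2.838 -2.476
f 2 1 4
f 2 4 3
f 4 1 5
f 4 5 3
f 5 1 6
f 5 6 3
f 6 1 7
f 6 7 3
f 7 1 8
f 7 8 3
f 8 1 9
f 8 9 3
f 9 1 10
f 9 10 3
f 10 1 11
f 10 11 3
f 11 1 12
f 11 12 3
f 12 1 2
f 12 2 3
f 13 24 18
f 13 18 14
f 13 14 20
f 13 20 23
f 13 23 24
f 14 18 22
f 18 24 17
f 24 23 15
f 23 20 19
f 20 14 21
f 16 22 17
f 16 17 15
f 16 15 19
f 16 19 21
f 16 21 22
f 17 22 18
f 15 17 24
f 19 15 23
f 21 19 20
f 22 21 14



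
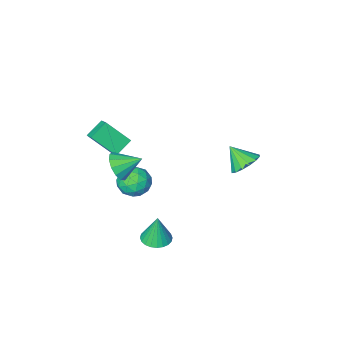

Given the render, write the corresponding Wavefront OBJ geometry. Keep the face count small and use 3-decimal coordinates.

v 3.6 0.02 1.678
v 4.266 0.502 2.212
v 2.5 0.74 2.402
v 4.173 0.811 1.764
v 3.898 0.869 1.288
v 3.528 0.657 0.937
v 3.182 0.244 0.821
v 2.967 -0.241 0.977
v 2.954 -0.642 1.355
v 3.146 -0.833 1.837
v 3.482 -0.753 2.268
v 3.855 -0.428 2.512
v 4.147 0.04 2.491
v 2.312 1.897 -3.698
v 3.103 1.491 -3.66
v 2.288 2.023 -1.862
v 3.199 1.824 -3.681
v 3.16 2.168 -3.705
v 2.991 2.471 -3.728
v 2.72 2.687 -3.747
v 2.386 2.782 -3.758
v 2.041 2.742 -3.759
v 1.737 2.574 -3.752
v 1.521 2.303 -3.736
v 1.425 1.97 -3.714
v 1.464 1.626 -3.69
v 1.633 1.323 -3.667
v 1.905 1.107 -3.649
v 2.238 1.012 -3.638
v 2.583 1.052 -3.636
v 2.887 1.22 -3.644
v 2.405 -4.111 2.14
v 2.504 -3.392 2.52
v 1.313 -3.23 0.757
v 1.413 -2.511 1.137
v 3.467 -3.889 1.443
v 3.567 -3.17 1.823
v 2.376 -3.008 0.06
v 2.475 -2.289 0.44
v -4.178 0.659 -0.984
v -3.249 0.691 -1.379
v -3.682 -0.279 0.104
v -3.263 1.084 -1.035
v -3.523 1.363 -0.676
v -3.957 1.453 -0.401
v -4.451 1.33 -0.281
v -4.872 1.028 -0.35
v -5.107 0.626 -0.589
v -5.093 0.234 -0.934
v -4.833 -0.045 -1.292
v -4.398 -0.135 -1.568
v -3.904 -0.013 -1.687
v -3.484 0.29 -1.618
v 1.327 -1.187 -2.127
v 2.255 -1.625 -2.473
v 0.585 -2.775 -2.107
v 1.513 -3.213 -2.453
v 1.449 -2.801 -1.454
v 1.907 -1.82 -1.466
v 0.933 -2.58 -3.114
v 1.391 -1.599 -3.126
v 2.011 -2.486 -3.084
v 2.33 -2.622 -2.058
v 0.51 -1.778 -2.522
v 0.829 -1.914 -1.496
v 1.856 -1.267 -2.302
v 0.984 -3.133 -2.278
v 0.946 -2.891 -1.691
v 1.492 -3.148 -1.895
v 1.652 -1.381 -1.71
v 2.197 -1.639 -1.914
v 1.724 -2.33 -1.314
v 0.643 -2.761 -2.666
v 1.188 -3.019 -2.87
v 1.348 -1.252 -2.685
v 1.894 -1.509 -2.889
v 1.116 -2.07 -3.266
v 2.258 -2.03 -2.864
v 1.822 -2.963 -2.853
v 1.481 -2.592 -3.241
v 1.75 -2.015 -3.248
v 2.446 -2.11 -2.261
v 2.01 -3.044 -2.25
v 1.972 -2.801 -1.662
v 2.242 -2.225 -1.669
v 2.302 -2.616 -2.62
v 0.83 -1.356 -2.33
v 0.394 -2.29 -2.319
v 0.598 -2.175 -2.911
v 0.868 -1.599 -2.918
v 1.018 -1.437 -1.727
v 0.582 -2.37 -1.716
v 1.09 -2.385 -1.332
v 1.359 -1.808 -1.339
v 0.538 -1.784 -1.96
f 2 1 4
f 2 4 3
f 4 1 5
f 4 5 3
f 5 1 6
f 5 6 3
f 6 1 7
f 6 7 3
f 7 1 8
f 7 8 3
f 8 1 9
f 8 9 3
f 9 1 10
f 9 10 3
f 10 1 11
f 10 11 3
f 11 1 12
f 11 12 3
f 12 1 13
f 12 13 3
f 13 1 2
f 13 2 3
f 15 14 17
f 15 17 16
f 17 14 18
f 17 18 16
f 18 14 19
f 18 19 16
f 19 14 20
f 19 20 16
f 20 14 21
f 20 21 16
f 21 14 22
f 21 22 16
f 22 14 23
f 22 23 16
f 23 14 24
f 23 24 16
f 24 14 25
f 24 25 16
f 25 14 26
f 25 26 16
f 26 14 27
f 26 27 16
f 27 14 28
f 27 28 16
f 28 14 29
f 28 29 16
f 29 14 30
f 29 30 16
f 30 14 31
f 30 31 16
f 31 14 15
f 31 15 16
f 33 35 32
f 36 33 32
f 32 35 34
f 34 36 32
f 33 39 35
f 37 33 36
f 37 39 33
f 35 39 34
f 38 36 34
f 34 39 38
f 38 37 36
f 39 37 38
f 41 40 43
f 41 43 42
f 43 40 44
f 43 44 42
f 44 40 45
f 44 45 42
f 45 40 46
f 45 46 42
f 46 40 47
f 46 47 42
f 47 40 48
f 47 48 42
f 48 40 49
f 48 49 42
f 49 40 50
f 49 50 42
f 50 40 51
f 50 51 42
f 51 40 52
f 51 52 42
f 52 40 53
f 52 53 42
f 53 40 41
f 53 41 42
f 54 91 70
f 91 65 94
f 70 94 59
f 91 94 70
f 54 70 66
f 70 59 71
f 66 71 55
f 70 71 66
f 54 66 75
f 66 55 76
f 75 76 61
f 66 76 75
f 54 75 87
f 75 61 90
f 87 90 64
f 75 90 87
f 54 87 91
f 87 64 95
f 91 95 65
f 87 95 91
f 55 71 82
f 71 59 85
f 82 85 63
f 71 85 82
f 59 94 72
f 94 65 93
f 72 93 58
f 94 93 72
f 65 95 92
f 95 64 88
f 92 88 56
f 95 88 92
f 64 90 89
f 90 61 77
f 89 77 60
f 90 77 89
f 61 76 81
f 76 55 78
f 81 78 62
f 76 78 81
f 57 83 69
f 83 63 84
f 69 84 58
f 83 84 69
f 57 69 67
f 69 58 68
f 67 68 56
f 69 68 67
f 57 67 74
f 67 56 73
f 74 73 60
f 67 73 74
f 57 74 79
f 74 60 80
f 79 80 62
f 74 80 79
f 57 79 83
f 79 62 86
f 83 86 63
f 79 86 83
f 58 84 72
f 84 63 85
f 72 85 59
f 84 85 72
f 56 68 92
f 68 58 93
f 92 93 65
f 68 93 92
f 60 73 89
f 73 56 88
f 89 88 64
f 73 88 89
f 62 80 81
f 80 60 77
f 81 77 61
f 80 77 81
f 63 86 82
f 86 62 78
f 82 78 55
f 86 78 82



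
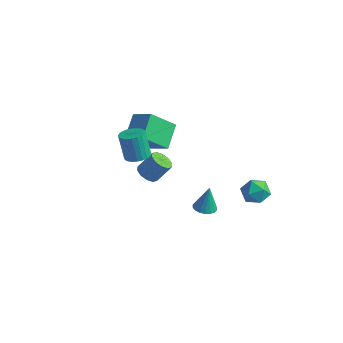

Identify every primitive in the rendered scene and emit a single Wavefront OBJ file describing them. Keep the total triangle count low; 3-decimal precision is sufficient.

v 2.961 2.008 -1.058
v 3.53 2.739 -0.819
v 3.75 1.081 -0.101
v 4.319 1.812 0.138
v 3.403 1.81 0.413
v 2.915 2.383 -0.178
v 4.365 1.437 -0.742
v 3.877 2.01 -1.333
v 4.398 2.386 -0.624
v 3.803 2.617 0.09
v 3.477 1.203 -1.01
v 2.882 1.434 -0.296
v 3.706 -2.918 1.615
v 4.139 -3.451 1.691
v 3.794 -2.622 3.205
v 4.329 -3.216 1.636
v 4.395 -2.922 1.578
v 4.326 -2.627 1.527
v 4.133 -2.39 1.493
v 3.856 -2.258 1.483
v 3.55 -2.256 1.5
v 3.274 -2.386 1.539
v 3.084 -2.621 1.593
v 3.017 -2.915 1.652
v 3.087 -3.21 1.703
v 3.279 -3.447 1.737
v 3.556 -3.579 1.747
v 3.863 -3.581 1.73
v -2.527 -1.258 1.537
v -1.945 -0.73 1.682
v -2.47 -0.613 3.368
v -3.053 -1.142 3.223
v -2.178 -0.541 1.596
v -2.703 -0.424 3.282
v -2.465 -0.462 1.501
v -2.99 -0.345 3.187
v -2.761 -0.504 1.412
v -3.286 -0.387 3.098
v -3.022 -0.66 1.341
v -3.547 -0.544 3.028
v -3.207 -0.908 1.301
v -3.732 -0.791 2.987
v -3.289 -1.21 1.296
v -3.814 -1.093 2.983
v -3.255 -1.518 1.328
v -3.78 -1.401 3.015
v -3.11 -1.787 1.392
v -3.635 -1.67 3.078
v -2.877 -1.976 1.478
v -3.402 -1.859 3.164
v -2.59 -2.055 1.573
v -3.115 -1.938 3.259
v -2.294 -2.013 1.662
v -2.819 -1.896 3.348
v -2.033 -1.856 1.732
v -2.558 -1.74 3.419
v -1.848 -1.609 1.773
v -2.373 -1.492 3.459
v -1.766 -1.307 1.777
v -2.291 -1.19 3.464
v -1.8 -0.999 1.745
v -2.325 -0.882 3.432
v -4.722 0.175 1.038
v -3.341 0.162 1.806
v -5.259 1.579 2.028
v -3.879 1.566 2.796
v -3.901 1.514 -0.416
v -2.521 1.501 0.352
v -4.439 2.918 0.574
v -3.058 2.905 1.342
v -2.409 -0.556 -0.53
v -1.775 -0.446 -0.916
v -1.178 0.186 0.244
v -1.811 0.076 0.63
v -2.047 -0.075 -0.978
v -1.449 0.556 0.182
v -2.457 0.111 -0.869
v -1.859 0.743 0.291
v -2.848 0.043 -0.63
v -2.251 0.675 0.53
v -3.072 -0.254 -0.353
v -2.474 0.378 0.807
v -3.042 -0.666 -0.144
v -2.445 -0.034 1.016
v -2.771 -1.036 -0.082
v -2.173 -0.405 1.078
v -2.361 -1.223 -0.191
v -1.763 -0.591 0.969
v -1.969 -1.155 -0.43
v -1.372 -0.523 0.73
v -1.746 -0.858 -0.707
v -1.148 -0.226 0.453
f 1 12 6
f 1 6 2
f 1 2 8
f 1 8 11
f 1 11 12
f 2 6 10
f 6 12 5
f 12 11 3
f 11 8 7
f 8 2 9
f 4 10 5
f 4 5 3
f 4 3 7
f 4 7 9
f 4 9 10
f 5 10 6
f 3 5 12
f 7 3 11
f 9 7 8
f 10 9 2
f 14 13 16
f 14 16 15
f 16 13 17
f 16 17 15
f 17 13 18
f 17 18 15
f 18 13 19
f 18 19 15
f 19 13 20
f 19 20 15
f 20 13 21
f 20 21 15
f 21 13 22
f 21 22 15
f 22 13 23
f 22 23 15
f 23 13 24
f 23 24 15
f 24 13 25
f 24 25 15
f 25 13 26
f 25 26 15
f 26 13 27
f 26 27 15
f 27 13 28
f 27 28 15
f 28 13 14
f 28 14 15
f 30 29 33
f 30 33 31
f 31 33 34
f 31 34 32
f 33 29 35
f 33 35 34
f 34 35 36
f 34 36 32
f 35 29 37
f 35 37 36
f 36 37 38
f 36 38 32
f 37 29 39
f 37 39 38
f 38 39 40
f 38 40 32
f 39 29 41
f 39 41 40
f 40 41 42
f 40 42 32
f 41 29 43
f 41 43 42
f 42 43 44
f 42 44 32
f 43 29 45
f 43 45 44
f 44 45 46
f 44 46 32
f 45 29 47
f 45 47 46
f 46 47 48
f 46 48 32
f 47 29 49
f 47 49 48
f 48 49 50
f 48 50 32
f 49 29 51
f 49 51 50
f 50 51 52
f 50 52 32
f 51 29 53
f 51 53 52
f 52 53 54
f 52 54 32
f 53 29 55
f 53 55 54
f 54 55 56
f 54 56 32
f 55 29 57
f 55 57 56
f 56 57 58
f 56 58 32
f 57 29 59
f 57 59 58
f 58 59 60
f 58 60 32
f 59 29 61
f 59 61 60
f 60 61 62
f 60 62 32
f 61 29 30
f 61 30 62
f 62 30 31
f 62 31 32
f 64 66 63
f 67 64 63
f 63 66 65
f 65 67 63
f 64 70 66
f 68 64 67
f 68 70 64
f 66 70 65
f 69 67 65
f 65 70 69
f 69 68 67
f 70 68 69
f 72 71 75
f 72 75 73
f 73 75 76
f 73 76 74
f 75 71 77
f 75 77 76
f 76 77 78
f 76 78 74
f 77 71 79
f 77 79 78
f 78 79 80
f 78 80 74
f 79 71 81
f 79 81 80
f 80 81 82
f 80 82 74
f 81 71 83
f 81 83 82
f 82 83 84
f 82 84 74
f 83 71 85
f 83 85 84
f 84 85 86
f 84 86 74
f 85 71 87
f 85 87 86
f 86 87 88
f 86 88 74
f 87 71 89
f 87 89 88
f 88 89 90
f 88 90 74
f 89 71 91
f 89 91 90
f 90 91 92
f 90 92 74
f 91 71 72
f 91 72 92
f 92 72 73
f 92 73 74



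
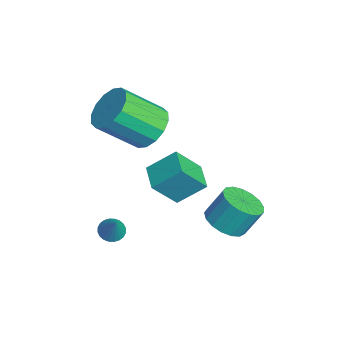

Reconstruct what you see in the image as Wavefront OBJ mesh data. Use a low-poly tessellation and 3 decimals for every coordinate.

v 1.571 0.654 -0.822
v 2.311 1.062 -1.065
v 2.31 1.735 0.059
v 1.569 1.326 0.302
v 2.006 1.311 -1.214
v 2.004 1.983 -0.09
v 1.6 1.408 -1.274
v 1.599 2.081 -0.149
v 1.188 1.334 -1.229
v 1.187 2.006 -0.105
v 0.864 1.103 -1.092
v 0.862 1.775 0.032
v 0.701 0.769 -0.893
v 0.7 1.442 0.232
v 0.738 0.409 -0.677
v 0.736 1.082 0.447
v 0.966 0.105 -0.495
v 0.964 0.778 0.629
v 1.332 -0.073 -0.388
v 1.33 0.599 0.737
v 1.753 -0.085 -0.38
v 1.751 0.588 0.744
v 2.132 0.072 -0.473
v 2.13 0.745 0.651
v 2.383 0.363 -0.647
v 2.381 1.036 0.477
v 2.448 0.72 -0.86
v 2.446 1.393 0.264
v -1.591 -1.592 2.286
v -0.689 -1.882 1.935
v -0.667 -3.439 3.284
v -1.569 -3.148 3.634
v -0.583 -1.546 2.321
v -0.561 -3.103 3.67
v -0.746 -1.223 2.698
v -0.724 -2.779 4.047
v -1.136 -0.998 2.964
v -1.114 -2.554 4.313
v -1.648 -0.932 3.048
v -1.626 -2.488 4.397
v -2.144 -1.043 2.928
v -2.122 -2.599 4.277
v -2.493 -1.301 2.636
v -2.471 -2.858 3.985
v -2.599 -1.637 2.25
v -2.577 -3.194 3.599
v -2.436 -1.961 1.873
v -2.414 -3.517 3.222
v -2.046 -2.186 1.607
v -2.024 -3.742 2.956
v -1.534 -2.252 1.523
v -1.512 -3.808 2.872
v -1.038 -2.141 1.643
v -1.016 -3.697 2.992
v 1.961 -1.376 2.033
v 2.167 -2.295 3.148
v 2.068 -0.336 2.871
v 2.273 -1.255 3.986
v 3.067 -1.345 1.854
v 3.272 -2.264 2.969
v 3.173 -0.305 2.692
v 3.379 -1.224 3.807
v 1.498 -3.477 -0.779
v 1.879 -3.251 -1.051
v 2.122 -3.403 0.159
v 1.771 -3.09 -0.992
v 1.622 -2.987 -0.901
v 1.454 -2.959 -0.791
v 1.292 -3.01 -0.68
v 1.162 -3.132 -0.583
v 1.083 -3.307 -0.517
v 1.067 -3.507 -0.49
v 1.116 -3.703 -0.508
v 1.224 -3.865 -0.566
v 1.373 -3.967 -0.658
v 1.542 -3.995 -0.767
v 1.703 -3.944 -0.879
v 1.834 -3.822 -0.976
v 1.913 -3.648 -1.042
v 1.929 -3.447 -1.069
f 2 1 5
f 2 5 3
f 3 5 6
f 3 6 4
f 5 1 7
f 5 7 6
f 6 7 8
f 6 8 4
f 7 1 9
f 7 9 8
f 8 9 10
f 8 10 4
f 9 1 11
f 9 11 10
f 10 11 12
f 10 12 4
f 11 1 13
f 11 13 12
f 12 13 14
f 12 14 4
f 13 1 15
f 13 15 14
f 14 15 16
f 14 16 4
f 15 1 17
f 15 17 16
f 16 17 18
f 16 18 4
f 17 1 19
f 17 19 18
f 18 19 20
f 18 20 4
f 19 1 21
f 19 21 20
f 20 21 22
f 20 22 4
f 21 1 23
f 21 23 22
f 22 23 24
f 22 24 4
f 23 1 25
f 23 25 24
f 24 25 26
f 24 26 4
f 25 1 27
f 25 27 26
f 26 27 28
f 26 28 4
f 27 1 2
f 27 2 28
f 28 2 3
f 28 3 4
f 30 29 33
f 30 33 31
f 31 33 34
f 31 34 32
f 33 29 35
f 33 35 34
f 34 35 36
f 34 36 32
f 35 29 37
f 35 37 36
f 36 37 38
f 36 38 32
f 37 29 39
f 37 39 38
f 38 39 40
f 38 40 32
f 39 29 41
f 39 41 40
f 40 41 42
f 40 42 32
f 41 29 43
f 41 43 42
f 42 43 44
f 42 44 32
f 43 29 45
f 43 45 44
f 44 45 46
f 44 46 32
f 45 29 47
f 45 47 46
f 46 47 48
f 46 48 32
f 47 29 49
f 47 49 48
f 48 49 50
f 48 50 32
f 49 29 51
f 49 51 50
f 50 51 52
f 50 52 32
f 51 29 53
f 51 53 52
f 52 53 54
f 52 54 32
f 53 29 30
f 53 30 54
f 54 30 31
f 54 31 32
f 56 58 55
f 59 56 55
f 55 58 57
f 57 59 55
f 56 62 58
f 60 56 59
f 60 62 56
f 58 62 57
f 61 59 57
f 57 62 61
f 61 60 59
f 62 60 61
f 64 63 66
f 64 66 65
f 66 63 67
f 66 67 65
f 67 63 68
f 67 68 65
f 68 63 69
f 68 69 65
f 69 63 70
f 69 70 65
f 70 63 71
f 70 71 65
f 71 63 72
f 71 72 65
f 72 63 73
f 72 73 65
f 73 63 74
f 73 74 65
f 74 63 75
f 74 75 65
f 75 63 76
f 75 76 65
f 76 63 77
f 76 77 65
f 77 63 78
f 77 78 65
f 78 63 79
f 78 79 65
f 79 63 80
f 79 80 65
f 80 63 64
f 80 64 65



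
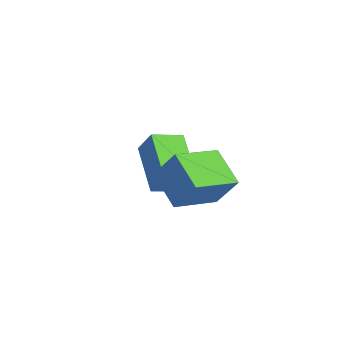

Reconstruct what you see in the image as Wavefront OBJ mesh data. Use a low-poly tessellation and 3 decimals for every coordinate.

v 3.085 -4.789 0.927
v 1.563 -4.562 1.403
v 3.072 -2.918 -0.003
v 1.551 -2.691 0.472
v 3.549 -4.189 2.128
v 2.028 -3.962 2.603
v 3.537 -2.318 1.197
v 2.015 -2.091 1.673
v -2.533 -2.389 -1.913
v -2.085 -2.083 -0.843
v -2.181 -1.152 -2.415
v -1.733 -0.846 -1.345
v -0.607 -3.174 -2.495
v -0.159 -2.868 -1.425
v -0.255 -1.937 -2.997
v 0.193 -1.631 -1.927
f 2 4 1
f 5 2 1
f 1 4 3
f 3 5 1
f 2 8 4
f 6 2 5
f 6 8 2
f 4 8 3
f 7 5 3
f 3 8 7
f 7 6 5
f 8 6 7
f 10 12 9
f 13 10 9
f 9 12 11
f 11 13 9
f 10 16 12
f 14 10 13
f 14 16 10
f 12 16 11
f 15 13 11
f 11 16 15
f 15 14 13
f 16 14 15



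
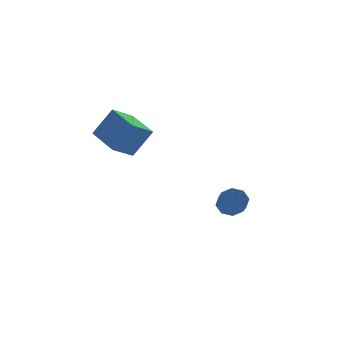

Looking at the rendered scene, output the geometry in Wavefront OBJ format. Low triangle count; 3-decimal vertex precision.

v 3.871 -1.438 -3.209
v 4.422 -1.282 -2.71
v 4.08 -2.625 -1.911
v 3.529 -2.782 -2.411
v 3.909 -1.057 -2.553
v 3.567 -2.401 -1.754
v 3.373 -1.056 -2.78
v 3.031 -2.4 -1.981
v 3.129 -1.279 -3.259
v 2.788 -2.623 -2.46
v 3.32 -1.595 -3.709
v 2.978 -2.938 -2.91
v 3.833 -1.819 -3.866
v 3.491 -3.163 -3.067
v 4.369 -1.82 -3.639
v 4.027 -3.164 -2.84
v 4.612 -1.597 -3.16
v 4.271 -2.941 -2.361
v -2.927 -4.193 2.082
v -2.006 -4.374 3.559
v -3.362 -2.338 2.58
v -2.441 -2.518 4.057
v -1.819 -3.762 1.443
v -0.898 -3.942 2.92
v -2.254 -1.906 1.941
v -1.333 -2.087 3.418
f 2 1 5
f 2 5 3
f 3 5 6
f 3 6 4
f 5 1 7
f 5 7 6
f 6 7 8
f 6 8 4
f 7 1 9
f 7 9 8
f 8 9 10
f 8 10 4
f 9 1 11
f 9 11 10
f 10 11 12
f 10 12 4
f 11 1 13
f 11 13 12
f 12 13 14
f 12 14 4
f 13 1 15
f 13 15 14
f 14 15 16
f 14 16 4
f 15 1 17
f 15 17 16
f 16 17 18
f 16 18 4
f 17 1 2
f 17 2 18
f 18 2 3
f 18 3 4
f 20 22 19
f 23 20 19
f 19 22 21
f 21 23 19
f 20 26 22
f 24 20 23
f 24 26 20
f 22 26 21
f 25 23 21
f 21 26 25
f 25 24 23
f 26 24 25



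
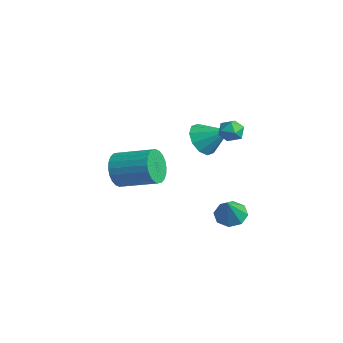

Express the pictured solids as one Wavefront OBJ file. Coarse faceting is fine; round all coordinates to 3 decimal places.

v -0.36 3.213 2.528
v 0.284 2.843 2.384
v -0.784 2.237 3.136
v -0.14 1.867 2.992
v -0.139 2.457 3.467
v 0.122 3.06 3.091
v -0.622 2.02 2.429
v -0.361 2.623 2.053
v 0.122 2.106 2.323
v 0.421 2.376 2.964
v -0.921 2.704 2.556
v -0.622 2.974 3.197
v -3.511 2.708 0.448
v -2.735 2.57 -0.305
v -2.369 3.652 1.452
v -3.071 3.134 -0.454
v -3.574 3.537 -0.258
v -4.054 3.622 0.207
v -4.327 3.359 0.764
v -4.287 2.847 1.2
v -3.952 2.282 1.349
v -3.448 1.88 1.154
v -2.968 1.794 0.689
v -2.696 2.058 0.131
v 0.013 -3.914 1.857
v 0.592 -4.148 1.025
v 2.066 -2.8 1.672
v 1.487 -2.566 2.503
v 0.371 -3.839 0.883
v 1.845 -2.49 1.53
v 0.095 -3.541 0.89
v 1.57 -2.192 1.536
v -0.193 -3.299 1.043
v 1.282 -1.951 1.69
v -0.449 -3.152 1.321
v 1.025 -1.804 1.968
v -0.636 -3.12 1.68
v 0.839 -1.772 2.327
v -0.723 -3.21 2.066
v 0.751 -1.861 2.713
v -0.699 -3.406 2.42
v 0.776 -2.058 3.067
v -0.566 -3.68 2.688
v 0.908 -2.332 3.335
v -0.345 -3.99 2.83
v 1.129 -2.641 3.477
v -0.07 -4.288 2.824
v 1.405 -2.939 3.47
v 0.218 -4.529 2.67
v 1.693 -3.181 3.317
v 0.475 -4.676 2.392
v 1.949 -3.328 3.039
v 0.661 -4.708 2.033
v 2.136 -3.36 2.68
v 0.749 -4.619 1.647
v 2.223 -3.27 2.294
v 0.724 -4.422 1.293
v 2.199 -3.074 1.94
v 2.805 0.824 -1.168
v 3.344 1.493 -1.14
v 3.535 0.176 0.248
v 2.789 1.602 -0.804
v 2.243 1.256 -0.682
v 2.027 0.656 -0.844
v 2.266 0.154 -1.197
v 2.822 0.045 -1.533
v 3.368 0.392 -1.655
v 3.584 0.992 -1.493
f 1 12 6
f 1 6 2
f 1 2 8
f 1 8 11
f 1 11 12
f 2 6 10
f 6 12 5
f 12 11 3
f 11 8 7
f 8 2 9
f 4 10 5
f 4 5 3
f 4 3 7
f 4 7 9
f 4 9 10
f 5 10 6
f 3 5 12
f 7 3 11
f 9 7 8
f 10 9 2
f 14 13 16
f 14 16 15
f 16 13 17
f 16 17 15
f 17 13 18
f 17 18 15
f 18 13 19
f 18 19 15
f 19 13 20
f 19 20 15
f 20 13 21
f 20 21 15
f 21 13 22
f 21 22 15
f 22 13 23
f 22 23 15
f 23 13 24
f 23 24 15
f 24 13 14
f 24 14 15
f 26 25 29
f 26 29 27
f 27 29 30
f 27 30 28
f 29 25 31
f 29 31 30
f 30 31 32
f 30 32 28
f 31 25 33
f 31 33 32
f 32 33 34
f 32 34 28
f 33 25 35
f 33 35 34
f 34 35 36
f 34 36 28
f 35 25 37
f 35 37 36
f 36 37 38
f 36 38 28
f 37 25 39
f 37 39 38
f 38 39 40
f 38 40 28
f 39 25 41
f 39 41 40
f 40 41 42
f 40 42 28
f 41 25 43
f 41 43 42
f 42 43 44
f 42 44 28
f 43 25 45
f 43 45 44
f 44 45 46
f 44 46 28
f 45 25 47
f 45 47 46
f 46 47 48
f 46 48 28
f 47 25 49
f 47 49 48
f 48 49 50
f 48 50 28
f 49 25 51
f 49 51 50
f 50 51 52
f 50 52 28
f 51 25 53
f 51 53 52
f 52 53 54
f 52 54 28
f 53 25 55
f 53 55 54
f 54 55 56
f 54 56 28
f 55 25 57
f 55 57 56
f 56 57 58
f 56 58 28
f 57 25 26
f 57 26 58
f 58 26 27
f 58 27 28
f 60 59 62
f 60 62 61
f 62 59 63
f 62 63 61
f 63 59 64
f 63 64 61
f 64 59 65
f 64 65 61
f 65 59 66
f 65 66 61
f 66 59 67
f 66 67 61
f 67 59 68
f 67 68 61
f 68 59 60
f 68 60 61



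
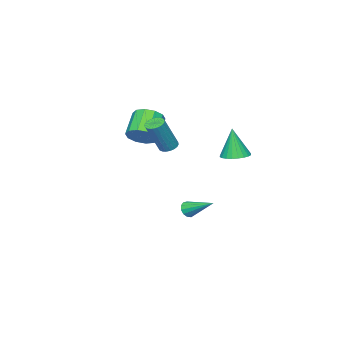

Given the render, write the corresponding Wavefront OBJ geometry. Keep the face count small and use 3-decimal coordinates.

v -2.462 0.742 0.984
v -1.674 1.129 1.042
v -2.478 0.478 2.956
v -1.883 1.399 1.076
v -2.181 1.568 1.097
v -2.522 1.612 1.1
v -2.853 1.524 1.085
v -3.125 1.316 1.056
v -3.296 1.022 1.015
v -3.34 0.684 0.969
v -3.251 0.355 0.926
v -3.041 0.086 0.891
v -2.743 -0.084 0.871
v -2.403 -0.128 0.868
v -2.071 -0.04 0.882
v -1.799 0.168 0.912
v -1.628 0.463 0.953
v -1.584 0.8 0.999
v 2.203 -0.152 2.803
v 2.659 -0.378 2.547
v 3.674 -0.495 4.462
v 3.217 -0.268 4.717
v 2.707 -0.146 2.536
v 3.721 -0.263 4.451
v 2.667 0.085 2.571
v 3.681 -0.032 4.486
v 2.547 0.275 2.646
v 3.561 0.158 4.561
v 2.367 0.391 2.749
v 3.382 0.275 4.663
v 2.159 0.414 2.86
v 3.174 0.297 4.775
v 1.959 0.338 2.962
v 2.973 0.222 4.876
v 1.801 0.178 3.036
v 2.815 0.061 4.951
v 1.712 -0.039 3.069
v 2.726 -0.156 4.984
v 1.708 -0.276 3.057
v 2.722 -0.392 4.972
v 1.79 -0.491 3.001
v 2.804 -0.608 4.916
v 1.943 -0.647 2.91
v 2.957 -0.764 4.825
v 2.141 -0.718 2.801
v 3.155 -0.835 4.716
v 2.35 -0.691 2.692
v 3.364 -0.808 4.607
v 2.533 -0.571 2.602
v 3.547 -0.687 4.517
v -1.779 -2.084 -3.733
v -1.376 -2.267 -3.342
v -1.881 -0.336 -2.807
v -1.208 -2.125 -3.591
v -1.221 -1.97 -3.885
v -1.411 -1.852 -4.131
v -1.718 -1.806 -4.25
v -2.044 -1.849 -4.205
v -2.287 -1.967 -4.01
v -2.368 -2.121 -3.727
v -2.262 -2.264 -3.446
v -2.003 -2.349 -3.256
v -1.673 -2.35 -3.217
v 1.316 -2.832 2.611
v 1.818 -3.593 2.797
v 0.587 -4.128 3.935
v 0.084 -3.368 3.749
v 1.978 -3.18 3.164
v 0.747 -3.716 4.302
v 1.885 -2.635 3.319
v 0.654 -3.17 4.458
v 1.574 -2.165 3.205
v 0.343 -2.7 4.343
v 1.165 -1.95 2.863
v -0.066 -2.485 4.001
v 0.813 -2.072 2.425
v -0.418 -2.607 3.563
v 0.653 -2.484 2.058
v -0.578 -3.02 3.196
v 0.746 -3.03 1.902
v -0.485 -3.565 3.041
v 1.057 -3.5 2.017
v -0.174 -4.035 3.155
v 1.466 -3.715 2.359
v 0.235 -4.25 3.497
f 2 1 4
f 2 4 3
f 4 1 5
f 4 5 3
f 5 1 6
f 5 6 3
f 6 1 7
f 6 7 3
f 7 1 8
f 7 8 3
f 8 1 9
f 8 9 3
f 9 1 10
f 9 10 3
f 10 1 11
f 10 11 3
f 11 1 12
f 11 12 3
f 12 1 13
f 12 13 3
f 13 1 14
f 13 14 3
f 14 1 15
f 14 15 3
f 15 1 16
f 15 16 3
f 16 1 17
f 16 17 3
f 17 1 18
f 17 18 3
f 18 1 2
f 18 2 3
f 20 19 23
f 20 23 21
f 21 23 24
f 21 24 22
f 23 19 25
f 23 25 24
f 24 25 26
f 24 26 22
f 25 19 27
f 25 27 26
f 26 27 28
f 26 28 22
f 27 19 29
f 27 29 28
f 28 29 30
f 28 30 22
f 29 19 31
f 29 31 30
f 30 31 32
f 30 32 22
f 31 19 33
f 31 33 32
f 32 33 34
f 32 34 22
f 33 19 35
f 33 35 34
f 34 35 36
f 34 36 22
f 35 19 37
f 35 37 36
f 36 37 38
f 36 38 22
f 37 19 39
f 37 39 38
f 38 39 40
f 38 40 22
f 39 19 41
f 39 41 40
f 40 41 42
f 40 42 22
f 41 19 43
f 41 43 42
f 42 43 44
f 42 44 22
f 43 19 45
f 43 45 44
f 44 45 46
f 44 46 22
f 45 19 47
f 45 47 46
f 46 47 48
f 46 48 22
f 47 19 49
f 47 49 48
f 48 49 50
f 48 50 22
f 49 19 20
f 49 20 50
f 50 20 21
f 50 21 22
f 52 51 54
f 52 54 53
f 54 51 55
f 54 55 53
f 55 51 56
f 55 56 53
f 56 51 57
f 56 57 53
f 57 51 58
f 57 58 53
f 58 51 59
f 58 59 53
f 59 51 60
f 59 60 53
f 60 51 61
f 60 61 53
f 61 51 62
f 61 62 53
f 62 51 63
f 62 63 53
f 63 51 52
f 63 52 53
f 65 64 68
f 65 68 66
f 66 68 69
f 66 69 67
f 68 64 70
f 68 70 69
f 69 70 71
f 69 71 67
f 70 64 72
f 70 72 71
f 71 72 73
f 71 73 67
f 72 64 74
f 72 74 73
f 73 74 75
f 73 75 67
f 74 64 76
f 74 76 75
f 75 76 77
f 75 77 67
f 76 64 78
f 76 78 77
f 77 78 79
f 77 79 67
f 78 64 80
f 78 80 79
f 79 80 81
f 79 81 67
f 80 64 82
f 80 82 81
f 81 82 83
f 81 83 67
f 82 64 84
f 82 84 83
f 83 84 85
f 83 85 67
f 84 64 65
f 84 65 85
f 85 65 66
f 85 66 67



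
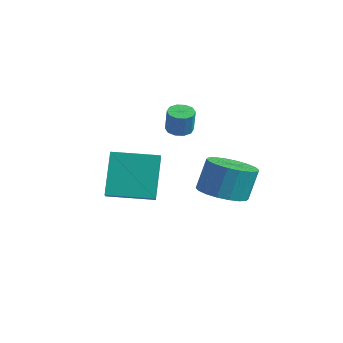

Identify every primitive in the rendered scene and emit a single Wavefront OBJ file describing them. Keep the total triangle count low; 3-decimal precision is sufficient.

v -3.988 -3.054 2.089
v -3.357 -3.546 2.562
v -2.716 -1.571 1.932
v -2.085 -2.063 2.405
v -3.255 -3.877 0.255
v -2.624 -4.369 0.728
v -1.983 -2.394 0.098
v -1.352 -2.886 0.571
v 1.37 -1.832 1.62
v 2.279 -2.267 1.779
v 2.278 -1.764 3.16
v 1.37 -1.328 3
v 2.39 -1.854 1.628
v 2.389 -1.35 3.009
v 2.299 -1.436 1.476
v 2.299 -0.932 2.857
v 2.025 -1.097 1.352
v 2.024 -0.593 2.733
v 1.62 -0.903 1.281
v 1.62 -0.399 2.662
v 1.167 -0.893 1.277
v 1.166 -0.389 2.658
v 0.753 -1.069 1.341
v 0.752 -0.565 2.722
v 0.462 -1.396 1.46
v 0.461 -0.893 2.841
v 0.351 -1.81 1.611
v 0.35 -1.306 2.992
v 0.441 -2.228 1.763
v 0.441 -1.724 3.144
v 0.716 -2.567 1.887
v 0.715 -2.063 3.268
v 1.12 -2.761 1.958
v 1.12 -2.257 3.339
v 1.574 -2.771 1.962
v 1.573 -2.267 3.343
v 1.988 -2.595 1.898
v 1.987 -2.091 3.279
v -2.498 -0.826 3.366
v -2.166 -0.377 3.334
v -1.889 -0.504 4.401
v -2.222 -0.954 4.434
v -2.481 -0.27 3.428
v -2.205 -0.397 4.496
v -2.803 -0.376 3.499
v -2.526 -0.503 4.567
v -3.009 -0.653 3.519
v -2.732 -0.781 4.587
v -3.019 -0.997 3.481
v -2.743 -1.125 4.548
v -2.831 -1.276 3.399
v -2.554 -1.403 4.466
v -2.515 -1.383 3.304
v -2.239 -1.51 4.372
v -2.194 -1.277 3.233
v -1.917 -1.404 4.301
v -1.988 -0.999 3.213
v -1.711 -1.127 4.281
v -1.977 -0.655 3.252
v -1.701 -0.783 4.319
f 2 4 1
f 5 2 1
f 1 4 3
f 3 5 1
f 2 8 4
f 6 2 5
f 6 8 2
f 4 8 3
f 7 5 3
f 3 8 7
f 7 6 5
f 8 6 7
f 10 9 13
f 10 13 11
f 11 13 14
f 11 14 12
f 13 9 15
f 13 15 14
f 14 15 16
f 14 16 12
f 15 9 17
f 15 17 16
f 16 17 18
f 16 18 12
f 17 9 19
f 17 19 18
f 18 19 20
f 18 20 12
f 19 9 21
f 19 21 20
f 20 21 22
f 20 22 12
f 21 9 23
f 21 23 22
f 22 23 24
f 22 24 12
f 23 9 25
f 23 25 24
f 24 25 26
f 24 26 12
f 25 9 27
f 25 27 26
f 26 27 28
f 26 28 12
f 27 9 29
f 27 29 28
f 28 29 30
f 28 30 12
f 29 9 31
f 29 31 30
f 30 31 32
f 30 32 12
f 31 9 33
f 31 33 32
f 32 33 34
f 32 34 12
f 33 9 35
f 33 35 34
f 34 35 36
f 34 36 12
f 35 9 37
f 35 37 36
f 36 37 38
f 36 38 12
f 37 9 10
f 37 10 38
f 38 10 11
f 38 11 12
f 40 39 43
f 40 43 41
f 41 43 44
f 41 44 42
f 43 39 45
f 43 45 44
f 44 45 46
f 44 46 42
f 45 39 47
f 45 47 46
f 46 47 48
f 46 48 42
f 47 39 49
f 47 49 48
f 48 49 50
f 48 50 42
f 49 39 51
f 49 51 50
f 50 51 52
f 50 52 42
f 51 39 53
f 51 53 52
f 52 53 54
f 52 54 42
f 53 39 55
f 53 55 54
f 54 55 56
f 54 56 42
f 55 39 57
f 55 57 56
f 56 57 58
f 56 58 42
f 57 39 59
f 57 59 58
f 58 59 60
f 58 60 42
f 59 39 40
f 59 40 60
f 60 40 41
f 60 41 42



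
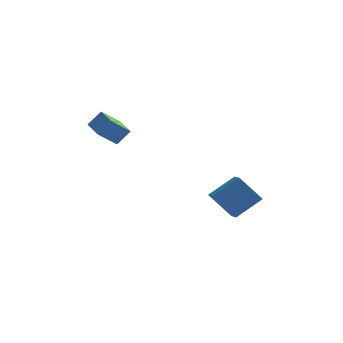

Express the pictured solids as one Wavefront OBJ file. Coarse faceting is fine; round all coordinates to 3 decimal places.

v 1.915 -0.753 -2.247
v 3.279 0.279 -1.063
v 1.381 0.557 -2.773
v 2.744 1.589 -1.589
v 3.316 -0.809 -3.811
v 4.679 0.223 -2.627
v 2.781 0.501 -4.337
v 4.145 1.533 -3.153
v -3.11 -3.22 2.475
v -4.018 -3.992 3.482
v -4.076 -1.879 2.633
v -4.983 -2.651 3.64
v -2.417 -2.829 3.4
v -3.324 -3.601 4.407
v -3.382 -1.488 3.558
v -4.29 -2.26 4.565
f 2 4 1
f 5 2 1
f 1 4 3
f 3 5 1
f 2 8 4
f 6 2 5
f 6 8 2
f 4 8 3
f 7 5 3
f 3 8 7
f 7 6 5
f 8 6 7
f 10 12 9
f 13 10 9
f 9 12 11
f 11 13 9
f 10 16 12
f 14 10 13
f 14 16 10
f 12 16 11
f 15 13 11
f 11 16 15
f 15 14 13
f 16 14 15



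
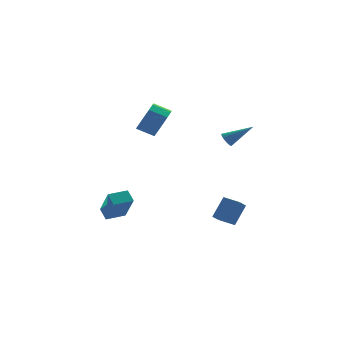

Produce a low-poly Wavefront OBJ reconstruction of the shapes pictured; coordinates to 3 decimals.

v -0.508 -2.716 3.039
v 0.012 -2.314 3.819
v -0.952 -2.042 4.321
v -1.472 -2.444 3.541
v -0.082 -1.859 3.393
v -1.046 -1.588 3.895
v -0.339 -1.732 2.831
v -1.302 -1.46 3.334
v -0.66 -1.98 2.349
v -1.624 -1.708 2.851
v -0.923 -2.509 2.13
v -1.887 -2.238 2.633
v -1.028 -3.118 2.259
v -1.992 -2.846 2.761
v -0.934 -3.572 2.685
v -1.898 -3.301 3.187
v -0.678 -3.7 3.246
v -1.641 -3.428 3.749
v -0.356 -3.452 3.729
v -1.32 -3.18 4.231
v -0.093 -2.922 3.947
v -1.057 -2.651 4.45
v -3.743 -3.518 -3.744
v -3.404 -4.742 -2.135
v -4.003 -2.901 -3.219
v -3.664 -4.126 -1.611
v -2.636 -3.114 -3.669
v -2.297 -4.339 -2.061
v -2.896 -2.498 -3.145
v -2.557 -3.722 -1.536
v 2.898 -3.292 1.86
v 3.178 -3.326 1.447
v 4.322 -3.488 2.84
v 3.181 -3.133 1.48
v 3.142 -2.965 1.571
v 3.065 -2.847 1.706
v 2.963 -2.797 1.864
v 2.851 -2.822 2.022
v 2.746 -2.918 2.155
v 2.664 -3.072 2.243
v 2.618 -3.259 2.273
v 2.615 -3.452 2.24
v 2.654 -3.62 2.149
v 2.731 -3.738 2.014
v 2.833 -3.788 1.855
v 2.945 -3.763 1.698
v 3.05 -3.666 1.565
v 3.132 -3.513 1.476
v 3.423 -3.169 -4.703
v 2.969 -3.872 -4.137
v 2.617 -2.517 -4.54
v 2.163 -3.219 -3.974
v 4.117 -2.621 -3.466
v 3.663 -3.323 -2.9
v 3.311 -1.968 -3.303
v 2.857 -2.671 -2.737
f 2 1 5
f 2 5 3
f 3 5 6
f 3 6 4
f 5 1 7
f 5 7 6
f 6 7 8
f 6 8 4
f 7 1 9
f 7 9 8
f 8 9 10
f 8 10 4
f 9 1 11
f 9 11 10
f 10 11 12
f 10 12 4
f 11 1 13
f 11 13 12
f 12 13 14
f 12 14 4
f 13 1 15
f 13 15 14
f 14 15 16
f 14 16 4
f 15 1 17
f 15 17 16
f 16 17 18
f 16 18 4
f 17 1 19
f 17 19 18
f 18 19 20
f 18 20 4
f 19 1 21
f 19 21 20
f 20 21 22
f 20 22 4
f 21 1 2
f 21 2 22
f 22 2 3
f 22 3 4
f 24 26 23
f 27 24 23
f 23 26 25
f 25 27 23
f 24 30 26
f 28 24 27
f 28 30 24
f 26 30 25
f 29 27 25
f 25 30 29
f 29 28 27
f 30 28 29
f 32 31 34
f 32 34 33
f 34 31 35
f 34 35 33
f 35 31 36
f 35 36 33
f 36 31 37
f 36 37 33
f 37 31 38
f 37 38 33
f 38 31 39
f 38 39 33
f 39 31 40
f 39 40 33
f 40 31 41
f 40 41 33
f 41 31 42
f 41 42 33
f 42 31 43
f 42 43 33
f 43 31 44
f 43 44 33
f 44 31 45
f 44 45 33
f 45 31 46
f 45 46 33
f 46 31 47
f 46 47 33
f 47 31 48
f 47 48 33
f 48 31 32
f 48 32 33
f 50 52 49
f 53 50 49
f 49 52 51
f 51 53 49
f 50 56 52
f 54 50 53
f 54 56 50
f 52 56 51
f 55 53 51
f 51 56 55
f 55 54 53
f 56 54 55

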